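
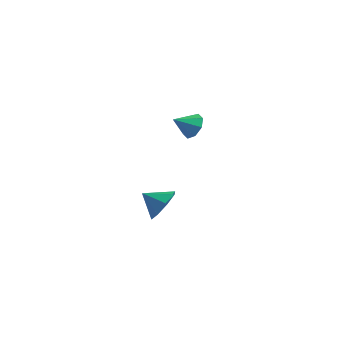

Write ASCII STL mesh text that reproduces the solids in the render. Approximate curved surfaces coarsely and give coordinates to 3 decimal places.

solid 
facet normal 0.461 0.700 -0.545
outer loop
vertex 0.174 -2.672 2.604
vertex -0.374 -2.126 2.842
vertex 0.342 -2.379 3.123
endloop
endfacet
facet normal 0.485 -0.819 0.306
outer loop
vertex 0.174 -2.672 2.604
vertex 0.342 -2.379 3.123
vertex -0.946 -2.994 3.518
endloop
endfacet
facet normal 0.461 0.700 -0.545
outer loop
vertex 0.342 -2.379 3.123
vertex -0.374 -2.126 2.842
vertex 0.091 -1.937 3.478
endloop
endfacet
facet normal 0.438 -0.399 0.806
outer loop
vertex 0.342 -2.379 3.123
vertex 0.091 -1.937 3.478
vertex -0.946 -2.994 3.518
endloop
endfacet
facet normal 0.461 0.700 -0.545
outer loop
vertex 0.091 -1.937 3.478
vertex -0.374 -2.126 2.842
vertex -0.433 -1.606 3.46
endloop
endfacet
facet normal -0.006 0.044 0.999
outer loop
vertex 0.091 -1.937 3.478
vertex -0.433 -1.606 3.46
vertex -0.946 -2.994 3.518
endloop
endfacet
facet normal 0.461 0.700 -0.545
outer loop
vertex -0.433 -1.606 3.46
vertex -0.374 -2.126 2.842
vertex -0.922 -1.579 3.081
endloop
endfacet
facet normal -0.585 0.248 0.772
outer loop
vertex -0.433 -1.606 3.46
vertex -0.922 -1.579 3.081
vertex -0.946 -2.994 3.518
endloop
endfacet
facet normal 0.461 0.700 -0.545
outer loop
vertex -0.922 -1.579 3.081
vertex -0.374 -2.126 2.842
vertex -1.09 -1.873 2.561
endloop
endfacet
facet normal -0.962 0.096 0.257
outer loop
vertex -0.922 -1.579 3.081
vertex -1.09 -1.873 2.561
vertex -0.946 -2.994 3.518
endloop
endfacet
facet normal 0.461 0.701 -0.544
outer loop
vertex -1.09 -1.873 2.561
vertex -0.374 -2.126 2.842
vertex -0.839 -2.314 2.206
endloop
endfacet
facet normal -0.914 -0.325 -0.243
outer loop
vertex -1.09 -1.873 2.561
vertex -0.839 -2.314 2.206
vertex -0.946 -2.994 3.518
endloop
endfacet
facet normal 0.462 0.700 -0.545
outer loop
vertex -0.839 -2.314 2.206
vertex -0.374 -2.126 2.842
vertex -0.315 -2.646 2.224
endloop
endfacet
facet normal -0.471 -0.767 -0.436
outer loop
vertex -0.839 -2.314 2.206
vertex -0.315 -2.646 2.224
vertex -0.946 -2.994 3.518
endloop
endfacet
facet normal 0.461 0.700 -0.545
outer loop
vertex -0.315 -2.646 2.224
vertex -0.374 -2.126 2.842
vertex 0.174 -2.672 2.604
endloop
endfacet
facet normal 0.110 -0.972 -0.208
outer loop
vertex -0.315 -2.646 2.224
vertex 0.174 -2.672 2.604
vertex -0.946 -2.994 3.518
endloop
endfacet
facet normal 0.780 0.314 -0.541
outer loop
vertex -1.852 -2.285 -3.351
vertex -2.527 -1.73 -4.002
vertex -1.982 -1.504 -3.086
endloop
endfacet
facet normal 0.015 -0.319 0.948
outer loop
vertex -1.852 -2.285 -3.351
vertex -1.982 -1.504 -3.086
vertex -3.573 -2.15 -3.278
endloop
endfacet
facet normal 0.780 0.314 -0.541
outer loop
vertex -1.982 -1.504 -3.086
vertex -2.527 -1.73 -4.002
vertex -2.432 -0.856 -3.358
endloop
endfacet
facet normal -0.215 0.248 0.945
outer loop
vertex -1.982 -1.504 -3.086
vertex -2.432 -0.856 -3.358
vertex -3.573 -2.15 -3.278
endloop
endfacet
facet normal 0.780 0.314 -0.541
outer loop
vertex -2.432 -0.856 -3.358
vertex -2.527 -1.73 -4.002
vertex -2.937 -0.72 -4.007
endloop
endfacet
facet normal -0.593 0.559 0.579
outer loop
vertex -2.432 -0.856 -3.358
vertex -2.937 -0.72 -4.007
vertex -3.573 -2.15 -3.278
endloop
endfacet
facet normal 0.780 0.314 -0.541
outer loop
vertex -2.937 -0.72 -4.007
vertex -2.527 -1.73 -4.002
vertex -3.202 -1.175 -4.654
endloop
endfacet
facet normal -0.899 0.433 0.064
outer loop
vertex -2.937 -0.72 -4.007
vertex -3.202 -1.175 -4.654
vertex -3.573 -2.15 -3.278
endloop
endfacet
facet normal 0.780 0.314 -0.541
outer loop
vertex -3.202 -1.175 -4.654
vertex -2.527 -1.73 -4.002
vertex -3.072 -1.955 -4.919
endloop
endfacet
facet normal -0.953 -0.058 -0.298
outer loop
vertex -3.202 -1.175 -4.654
vertex -3.072 -1.955 -4.919
vertex -3.573 -2.15 -3.278
endloop
endfacet
facet normal 0.780 0.314 -0.541
outer loop
vertex -3.072 -1.955 -4.919
vertex -2.527 -1.73 -4.002
vertex -2.623 -2.603 -4.647
endloop
endfacet
facet normal -0.723 -0.625 -0.295
outer loop
vertex -3.072 -1.955 -4.919
vertex -2.623 -2.603 -4.647
vertex -3.573 -2.15 -3.278
endloop
endfacet
facet normal 0.780 0.314 -0.541
outer loop
vertex -2.623 -2.603 -4.647
vertex -2.527 -1.73 -4.002
vertex -2.117 -2.74 -3.997
endloop
endfacet
facet normal -0.344 -0.936 0.071
outer loop
vertex -2.623 -2.603 -4.647
vertex -2.117 -2.74 -3.997
vertex -3.573 -2.15 -3.278
endloop
endfacet
facet normal 0.780 0.314 -0.541
outer loop
vertex -2.117 -2.74 -3.997
vertex -2.527 -1.73 -4.002
vertex -1.852 -2.285 -3.351
endloop
endfacet
facet normal -0.039 -0.809 0.586
outer loop
vertex -2.117 -2.74 -3.997
vertex -1.852 -2.285 -3.351
vertex -3.573 -2.15 -3.278
endloop
endfacet

endsolid


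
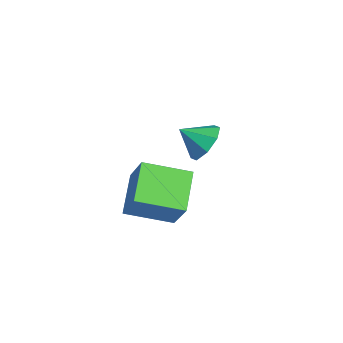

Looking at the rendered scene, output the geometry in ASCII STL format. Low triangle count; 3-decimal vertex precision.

solid 
facet normal -0.531 -0.070 -0.845
outer loop
vertex 0.365 -1.616 -0.895
vertex 1.058 0.319 -1.492
vertex 1.9 -2.442 -1.791
endloop
endfacet
facet normal -0.324 -0.904 0.278
outer loop
vertex 2.982 -2.299 -0.068
vertex 0.365 -1.616 -0.895
vertex 1.9 -2.442 -1.791
endloop
endfacet
facet normal -0.531 -0.070 -0.844
outer loop
vertex 1.9 -2.442 -1.791
vertex 1.058 0.319 -1.492
vertex 2.593 -0.508 -2.388
endloop
endfacet
facet normal 0.783 -0.422 -0.457
outer loop
vertex 2.593 -0.508 -2.388
vertex 2.982 -2.299 -0.068
vertex 1.9 -2.442 -1.791
endloop
endfacet
facet normal -0.783 0.422 0.457
outer loop
vertex 0.365 -1.616 -0.895
vertex 2.14 0.462 0.231
vertex 1.058 0.319 -1.492
endloop
endfacet
facet normal -0.324 -0.904 0.279
outer loop
vertex 1.447 -1.472 0.828
vertex 0.365 -1.616 -0.895
vertex 2.982 -2.299 -0.068
endloop
endfacet
facet normal -0.783 0.422 0.457
outer loop
vertex 1.447 -1.472 0.828
vertex 2.14 0.462 0.231
vertex 0.365 -1.616 -0.895
endloop
endfacet
facet normal 0.324 0.904 -0.279
outer loop
vertex 1.058 0.319 -1.492
vertex 2.14 0.462 0.231
vertex 2.593 -0.508 -2.388
endloop
endfacet
facet normal 0.783 -0.421 -0.457
outer loop
vertex 3.675 -0.364 -0.665
vertex 2.982 -2.299 -0.068
vertex 2.593 -0.508 -2.388
endloop
endfacet
facet normal 0.324 0.904 -0.279
outer loop
vertex 2.593 -0.508 -2.388
vertex 2.14 0.462 0.231
vertex 3.675 -0.364 -0.665
endloop
endfacet
facet normal 0.531 0.070 0.845
outer loop
vertex 3.675 -0.364 -0.665
vertex 1.447 -1.472 0.828
vertex 2.982 -2.299 -0.068
endloop
endfacet
facet normal 0.531 0.070 0.845
outer loop
vertex 2.14 0.462 0.231
vertex 1.447 -1.472 0.828
vertex 3.675 -0.364 -0.665
endloop
endfacet
facet normal 0.346 0.736 -0.582
outer loop
vertex -1.523 2.833 -1.328
vertex -2.201 2.548 -2.092
vertex -2.236 3.215 -1.269
endloop
endfacet
facet normal 0.067 -0.029 0.997
outer loop
vertex -1.523 2.833 -1.328
vertex -2.236 3.215 -1.269
vertex -2.679 1.532 -1.288
endloop
endfacet
facet normal 0.347 0.736 -0.582
outer loop
vertex -2.236 3.215 -1.269
vertex -2.201 2.548 -2.092
vertex -2.928 3.207 -1.692
endloop
endfacet
facet normal -0.518 0.127 0.846
outer loop
vertex -2.236 3.215 -1.269
vertex -2.928 3.207 -1.692
vertex -2.679 1.532 -1.288
endloop
endfacet
facet normal 0.346 0.735 -0.583
outer loop
vertex -2.928 3.207 -1.692
vertex -2.201 2.548 -2.092
vertex -3.195 2.812 -2.349
endloop
endfacet
facet normal -0.917 -0.041 0.397
outer loop
vertex -2.928 3.207 -1.692
vertex -3.195 2.812 -2.349
vertex -2.679 1.532 -1.288
endloop
endfacet
facet normal 0.346 0.735 -0.583
outer loop
vertex -3.195 2.812 -2.349
vertex -2.201 2.548 -2.092
vertex -2.879 2.262 -2.855
endloop
endfacet
facet normal -0.897 -0.434 -0.088
outer loop
vertex -3.195 2.812 -2.349
vertex -2.879 2.262 -2.855
vertex -2.679 1.532 -1.288
endloop
endfacet
facet normal 0.346 0.735 -0.583
outer loop
vertex -2.879 2.262 -2.855
vertex -2.201 2.548 -2.092
vertex -2.166 1.88 -2.914
endloop
endfacet
facet normal -0.468 -0.823 -0.324
outer loop
vertex -2.879 2.262 -2.855
vertex -2.166 1.88 -2.914
vertex -2.679 1.532 -1.288
endloop
endfacet
facet normal 0.347 0.735 -0.583
outer loop
vertex -2.166 1.88 -2.914
vertex -2.201 2.548 -2.092
vertex -1.474 1.888 -2.492
endloop
endfacet
facet normal 0.117 -0.978 -0.173
outer loop
vertex -2.166 1.88 -2.914
vertex -1.474 1.888 -2.492
vertex -2.679 1.532 -1.288
endloop
endfacet
facet normal 0.347 0.735 -0.583
outer loop
vertex -1.474 1.888 -2.492
vertex -2.201 2.548 -2.092
vertex -1.207 2.283 -1.835
endloop
endfacet
facet normal 0.516 -0.810 0.277
outer loop
vertex -1.474 1.888 -2.492
vertex -1.207 2.283 -1.835
vertex -2.679 1.532 -1.288
endloop
endfacet
facet normal 0.347 0.736 -0.582
outer loop
vertex -1.207 2.283 -1.835
vertex -2.201 2.548 -2.092
vertex -1.523 2.833 -1.328
endloop
endfacet
facet normal 0.496 -0.417 0.762
outer loop
vertex -1.207 2.283 -1.835
vertex -1.523 2.833 -1.328
vertex -2.679 1.532 -1.288
endloop
endfacet

endsolid


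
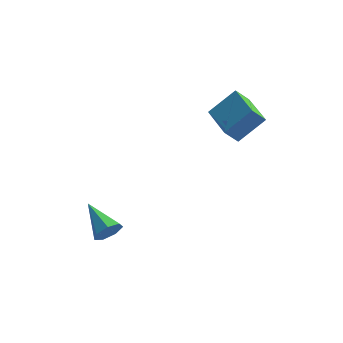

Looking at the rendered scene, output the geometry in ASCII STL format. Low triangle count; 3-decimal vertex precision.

solid 
facet normal -0.571 -0.512 -0.641
outer loop
vertex 3.824 2.447 0.424
vertex 2.572 3.915 0.366
vertex 4.337 2.854 -0.358
endloop
endfacet
facet normal 0.649 -0.760 0.030
outer loop
vertex 5.308 3.725 0.734
vertex 3.824 2.447 0.424
vertex 4.337 2.854 -0.358
endloop
endfacet
facet normal -0.571 -0.511 -0.642
outer loop
vertex 4.337 2.854 -0.358
vertex 2.572 3.915 0.366
vertex 3.086 4.322 -0.415
endloop
endfacet
facet normal 0.503 0.399 -0.766
outer loop
vertex 3.086 4.322 -0.415
vertex 5.308 3.725 0.734
vertex 4.337 2.854 -0.358
endloop
endfacet
facet normal -0.504 -0.399 0.766
outer loop
vertex 3.824 2.447 0.424
vertex 3.543 4.786 1.458
vertex 2.572 3.915 0.366
endloop
endfacet
facet normal 0.649 -0.761 0.031
outer loop
vertex 4.794 3.318 1.515
vertex 3.824 2.447 0.424
vertex 5.308 3.725 0.734
endloop
endfacet
facet normal -0.503 -0.399 0.766
outer loop
vertex 4.794 3.318 1.515
vertex 3.543 4.786 1.458
vertex 3.824 2.447 0.424
endloop
endfacet
facet normal -0.648 0.761 -0.030
outer loop
vertex 2.572 3.915 0.366
vertex 3.543 4.786 1.458
vertex 3.086 4.322 -0.415
endloop
endfacet
facet normal 0.503 0.399 -0.766
outer loop
vertex 4.056 5.193 0.676
vertex 5.308 3.725 0.734
vertex 3.086 4.322 -0.415
endloop
endfacet
facet normal -0.649 0.760 -0.030
outer loop
vertex 3.086 4.322 -0.415
vertex 3.543 4.786 1.458
vertex 4.056 5.193 0.676
endloop
endfacet
facet normal 0.570 0.512 0.642
outer loop
vertex 4.056 5.193 0.676
vertex 4.794 3.318 1.515
vertex 5.308 3.725 0.734
endloop
endfacet
facet normal 0.571 0.512 0.641
outer loop
vertex 3.543 4.786 1.458
vertex 4.794 3.318 1.515
vertex 4.056 5.193 0.676
endloop
endfacet
facet normal 0.743 -0.557 -0.371
outer loop
vertex 0.365 -1.362 -3.789
vertex -0.069 -1.578 -4.335
vertex 0.377 -1.0 -4.309
endloop
endfacet
facet normal 0.383 0.754 0.534
outer loop
vertex 0.365 -1.362 -3.789
vertex 0.377 -1.0 -4.309
vertex -1.451 -0.542 -3.645
endloop
endfacet
facet normal 0.743 -0.557 -0.371
outer loop
vertex 0.377 -1.0 -4.309
vertex -0.069 -1.578 -4.335
vertex 0.053 -1.073 -4.848
endloop
endfacet
facet normal 0.159 0.961 -0.226
outer loop
vertex 0.377 -1.0 -4.309
vertex 0.053 -1.073 -4.848
vertex -1.451 -0.542 -3.645
endloop
endfacet
facet normal 0.743 -0.557 -0.371
outer loop
vertex 0.053 -1.073 -4.848
vertex -0.069 -1.578 -4.335
vertex -0.363 -1.526 -5.001
endloop
endfacet
facet normal -0.371 0.584 -0.722
outer loop
vertex 0.053 -1.073 -4.848
vertex -0.363 -1.526 -5.001
vertex -1.451 -0.542 -3.645
endloop
endfacet
facet normal 0.743 -0.557 -0.372
outer loop
vertex -0.363 -1.526 -5.001
vertex -0.069 -1.578 -4.335
vertex -0.557 -2.018 -4.652
endloop
endfacet
facet normal -0.809 -0.093 -0.581
outer loop
vertex -0.363 -1.526 -5.001
vertex -0.557 -2.018 -4.652
vertex -1.451 -0.542 -3.645
endloop
endfacet
facet normal 0.743 -0.557 -0.371
outer loop
vertex -0.557 -2.018 -4.652
vertex -0.069 -1.578 -4.335
vertex -0.384 -2.178 -4.065
endloop
endfacet
facet normal -0.823 -0.560 0.090
outer loop
vertex -0.557 -2.018 -4.652
vertex -0.384 -2.178 -4.065
vertex -1.451 -0.542 -3.645
endloop
endfacet
facet normal 0.743 -0.557 -0.371
outer loop
vertex -0.384 -2.178 -4.065
vertex -0.069 -1.578 -4.335
vertex 0.026 -1.887 -3.68
endloop
endfacet
facet normal -0.406 -0.467 0.786
outer loop
vertex -0.384 -2.178 -4.065
vertex 0.026 -1.887 -3.68
vertex -1.451 -0.542 -3.645
endloop
endfacet
facet normal 0.743 -0.557 -0.371
outer loop
vertex 0.026 -1.887 -3.68
vertex -0.069 -1.578 -4.335
vertex 0.365 -1.362 -3.789
endloop
endfacet
facet normal 0.132 0.119 0.984
outer loop
vertex 0.026 -1.887 -3.68
vertex 0.365 -1.362 -3.789
vertex -1.451 -0.542 -3.645
endloop
endfacet

endsolid


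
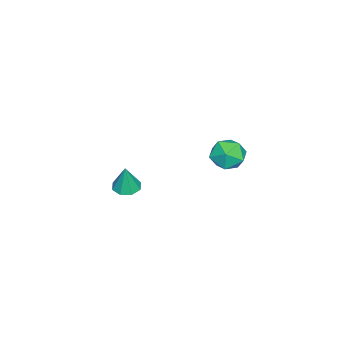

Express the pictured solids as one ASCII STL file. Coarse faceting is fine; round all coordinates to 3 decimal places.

solid 
facet normal -0.183 -0.038 -0.982
outer loop
vertex -1.159 -3.802 -5.041
vertex -2.043 -3.755 -4.878
vertex -1.39 -3.153 -5.023
endloop
endfacet
facet normal 0.920 0.321 0.226
outer loop
vertex -1.159 -3.802 -5.041
vertex -1.39 -3.153 -5.023
vertex -1.697 -3.685 -3.022
endloop
endfacet
facet normal -0.183 -0.038 -0.982
outer loop
vertex -1.39 -3.153 -5.023
vertex -2.043 -3.755 -4.878
vertex -2.003 -2.857 -4.92
endloop
endfacet
facet normal 0.455 0.841 0.293
outer loop
vertex -1.39 -3.153 -5.023
vertex -2.003 -2.857 -4.92
vertex -1.697 -3.685 -3.022
endloop
endfacet
facet normal -0.182 -0.038 -0.983
outer loop
vertex -2.003 -2.857 -4.92
vertex -2.043 -3.755 -4.878
vertex -2.64 -3.087 -4.793
endloop
endfacet
facet normal -0.233 0.877 0.420
outer loop
vertex -2.003 -2.857 -4.92
vertex -2.64 -3.087 -4.793
vertex -1.697 -3.685 -3.022
endloop
endfacet
facet normal -0.183 -0.039 -0.982
outer loop
vertex -2.64 -3.087 -4.793
vertex -2.043 -3.755 -4.878
vertex -2.927 -3.708 -4.715
endloop
endfacet
facet normal -0.741 0.409 0.533
outer loop
vertex -2.64 -3.087 -4.793
vertex -2.927 -3.708 -4.715
vertex -1.697 -3.685 -3.022
endloop
endfacet
facet normal -0.183 -0.036 -0.982
outer loop
vertex -2.927 -3.708 -4.715
vertex -2.043 -3.755 -4.878
vertex -2.696 -4.357 -4.734
endloop
endfacet
facet normal -0.772 -0.291 0.565
outer loop
vertex -2.927 -3.708 -4.715
vertex -2.696 -4.357 -4.734
vertex -1.697 -3.685 -3.022
endloop
endfacet
facet normal -0.183 -0.037 -0.982
outer loop
vertex -2.696 -4.357 -4.734
vertex -2.043 -3.755 -4.878
vertex -2.083 -4.653 -4.837
endloop
endfacet
facet normal -0.308 -0.811 0.498
outer loop
vertex -2.696 -4.357 -4.734
vertex -2.083 -4.653 -4.837
vertex -1.697 -3.685 -3.022
endloop
endfacet
facet normal -0.183 -0.037 -0.982
outer loop
vertex -2.083 -4.653 -4.837
vertex -2.043 -3.755 -4.878
vertex -1.446 -4.424 -4.964
endloop
endfacet
facet normal 0.379 -0.848 0.372
outer loop
vertex -2.083 -4.653 -4.837
vertex -1.446 -4.424 -4.964
vertex -1.697 -3.685 -3.022
endloop
endfacet
facet normal -0.183 -0.037 -0.982
outer loop
vertex -1.446 -4.424 -4.964
vertex -2.043 -3.755 -4.878
vertex -1.159 -3.802 -5.041
endloop
endfacet
facet normal 0.889 -0.378 0.259
outer loop
vertex -1.446 -4.424 -4.964
vertex -1.159 -3.802 -5.041
vertex -1.697 -3.685 -3.022
endloop
endfacet
facet normal -0.207 0.920 0.334
outer loop
vertex 0.897 4.623 2.376
vertex 1.467 4.391 3.368
vertex 2.039 4.849 2.46
endloop
endfacet
facet normal -0.153 0.913 -0.377
outer loop
vertex 0.897 4.623 2.376
vertex 2.039 4.849 2.46
vertex 1.609 4.374 1.485
endloop
endfacet
facet normal -0.632 0.450 -0.631
outer loop
vertex 0.897 4.623 2.376
vertex 1.609 4.374 1.485
vertex 0.77 3.622 1.79
endloop
endfacet
facet normal -0.983 0.169 -0.076
outer loop
vertex 0.897 4.623 2.376
vertex 0.77 3.622 1.79
vertex 0.682 3.632 2.954
endloop
endfacet
facet normal -0.719 0.460 0.521
outer loop
vertex 0.897 4.623 2.376
vertex 0.682 3.632 2.954
vertex 1.467 4.391 3.368
endloop
endfacet
facet normal 0.497 0.674 -0.547
outer loop
vertex 1.609 4.374 1.485
vertex 2.039 4.849 2.46
vertex 2.618 3.988 1.926
endloop
endfacet
facet normal 0.411 0.684 0.603
outer loop
vertex 2.039 4.849 2.46
vertex 1.467 4.391 3.368
vertex 2.53 3.998 3.09
endloop
endfacet
facet normal -0.419 -0.061 0.906
outer loop
vertex 1.467 4.391 3.368
vertex 0.682 3.632 2.954
vertex 1.691 3.246 3.395
endloop
endfacet
facet normal -0.845 -0.531 -0.059
outer loop
vertex 0.682 3.632 2.954
vertex 0.77 3.622 1.79
vertex 1.261 2.771 2.42
endloop
endfacet
facet normal -0.279 -0.077 -0.957
outer loop
vertex 0.77 3.622 1.79
vertex 1.609 4.374 1.485
vertex 1.833 3.229 1.512
endloop
endfacet
facet normal 0.983 -0.169 0.076
outer loop
vertex 2.403 2.997 2.504
vertex 2.618 3.988 1.926
vertex 2.53 3.998 3.09
endloop
endfacet
facet normal 0.632 -0.450 0.631
outer loop
vertex 2.403 2.997 2.504
vertex 2.53 3.998 3.09
vertex 1.691 3.246 3.395
endloop
endfacet
facet normal 0.153 -0.913 0.377
outer loop
vertex 2.403 2.997 2.504
vertex 1.691 3.246 3.395
vertex 1.261 2.771 2.42
endloop
endfacet
facet normal 0.207 -0.920 -0.334
outer loop
vertex 2.403 2.997 2.504
vertex 1.261 2.771 2.42
vertex 1.833 3.229 1.512
endloop
endfacet
facet normal 0.719 -0.460 -0.521
outer loop
vertex 2.403 2.997 2.504
vertex 1.833 3.229 1.512
vertex 2.618 3.988 1.926
endloop
endfacet
facet normal 0.845 0.531 0.059
outer loop
vertex 2.53 3.998 3.09
vertex 2.618 3.988 1.926
vertex 2.039 4.849 2.46
endloop
endfacet
facet normal 0.279 0.077 0.957
outer loop
vertex 1.691 3.246 3.395
vertex 2.53 3.998 3.09
vertex 1.467 4.391 3.368
endloop
endfacet
facet normal -0.497 -0.674 0.547
outer loop
vertex 1.261 2.771 2.42
vertex 1.691 3.246 3.395
vertex 0.682 3.632 2.954
endloop
endfacet
facet normal -0.411 -0.684 -0.603
outer loop
vertex 1.833 3.229 1.512
vertex 1.261 2.771 2.42
vertex 0.77 3.622 1.79
endloop
endfacet
facet normal 0.419 0.061 -0.906
outer loop
vertex 2.618 3.988 1.926
vertex 1.833 3.229 1.512
vertex 1.609 4.374 1.485
endloop
endfacet

endsolid


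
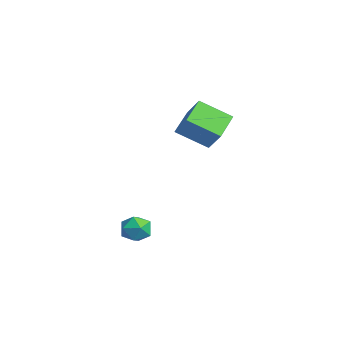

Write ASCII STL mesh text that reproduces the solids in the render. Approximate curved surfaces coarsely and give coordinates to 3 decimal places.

solid 
facet normal -0.221 0.428 0.876
outer loop
vertex 3.149 -2.996 0.041
vertex 2.47 -3.28 0.009
vertex 3.013 -3.659 0.331
endloop
endfacet
facet normal 0.473 0.270 0.839
outer loop
vertex 3.149 -2.996 0.041
vertex 3.013 -3.659 0.331
vertex 3.63 -3.545 -0.054
endloop
endfacet
facet normal 0.747 0.607 0.271
outer loop
vertex 3.149 -2.996 0.041
vertex 3.63 -3.545 -0.054
vertex 3.468 -3.096 -0.614
endloop
endfacet
facet normal 0.221 0.974 -0.041
outer loop
vertex 3.149 -2.996 0.041
vertex 3.468 -3.096 -0.614
vertex 2.751 -2.932 -0.575
endloop
endfacet
facet normal -0.377 0.864 0.333
outer loop
vertex 3.149 -2.996 0.041
vertex 2.751 -2.932 -0.575
vertex 2.47 -3.28 0.009
endloop
endfacet
facet normal 0.533 -0.432 0.727
outer loop
vertex 3.63 -3.545 -0.054
vertex 3.013 -3.659 0.331
vertex 3.249 -4.168 -0.145
endloop
endfacet
facet normal -0.590 -0.176 0.788
outer loop
vertex 3.013 -3.659 0.331
vertex 2.47 -3.28 0.009
vertex 2.532 -4.004 -0.106
endloop
endfacet
facet normal -0.844 0.529 -0.091
outer loop
vertex 2.47 -3.28 0.009
vertex 2.751 -2.932 -0.575
vertex 2.37 -3.555 -0.666
endloop
endfacet
facet normal 0.124 0.708 -0.695
outer loop
vertex 2.751 -2.932 -0.575
vertex 3.468 -3.096 -0.614
vertex 2.987 -3.441 -1.051
endloop
endfacet
facet normal 0.975 0.114 -0.191
outer loop
vertex 3.468 -3.096 -0.614
vertex 3.63 -3.545 -0.054
vertex 3.53 -3.82 -0.729
endloop
endfacet
facet normal -0.221 -0.974 0.041
outer loop
vertex 2.851 -4.104 -0.761
vertex 3.249 -4.168 -0.145
vertex 2.532 -4.004 -0.106
endloop
endfacet
facet normal -0.747 -0.607 -0.271
outer loop
vertex 2.851 -4.104 -0.761
vertex 2.532 -4.004 -0.106
vertex 2.37 -3.555 -0.666
endloop
endfacet
facet normal -0.473 -0.270 -0.839
outer loop
vertex 2.851 -4.104 -0.761
vertex 2.37 -3.555 -0.666
vertex 2.987 -3.441 -1.051
endloop
endfacet
facet normal 0.221 -0.428 -0.876
outer loop
vertex 2.851 -4.104 -0.761
vertex 2.987 -3.441 -1.051
vertex 3.53 -3.82 -0.729
endloop
endfacet
facet normal 0.377 -0.864 -0.333
outer loop
vertex 2.851 -4.104 -0.761
vertex 3.53 -3.82 -0.729
vertex 3.249 -4.168 -0.145
endloop
endfacet
facet normal -0.124 -0.708 0.695
outer loop
vertex 2.532 -4.004 -0.106
vertex 3.249 -4.168 -0.145
vertex 3.013 -3.659 0.331
endloop
endfacet
facet normal -0.975 -0.114 0.191
outer loop
vertex 2.37 -3.555 -0.666
vertex 2.532 -4.004 -0.106
vertex 2.47 -3.28 0.009
endloop
endfacet
facet normal -0.533 0.432 -0.727
outer loop
vertex 2.987 -3.441 -1.051
vertex 2.37 -3.555 -0.666
vertex 2.751 -2.932 -0.575
endloop
endfacet
facet normal 0.590 0.176 -0.788
outer loop
vertex 3.53 -3.82 -0.729
vertex 2.987 -3.441 -1.051
vertex 3.468 -3.096 -0.614
endloop
endfacet
facet normal 0.844 -0.529 0.091
outer loop
vertex 3.249 -4.168 -0.145
vertex 3.53 -3.82 -0.729
vertex 3.63 -3.545 -0.054
endloop
endfacet
facet normal -0.666 0.596 0.448
outer loop
vertex -3.312 0.688 3.363
vertex -2.452 0.928 4.321
vertex -2.707 2.024 2.485
endloop
endfacet
facet normal -0.657 -0.183 -0.732
outer loop
vertex -1.688 1.112 1.799
vertex -3.312 0.688 3.363
vertex -2.707 2.024 2.485
endloop
endfacet
facet normal -0.666 0.596 0.448
outer loop
vertex -2.707 2.024 2.485
vertex -2.452 0.928 4.321
vertex -1.847 2.264 3.443
endloop
endfacet
facet normal 0.354 0.782 -0.514
outer loop
vertex -1.847 2.264 3.443
vertex -1.688 1.112 1.799
vertex -2.707 2.024 2.485
endloop
endfacet
facet normal -0.354 -0.782 0.514
outer loop
vertex -3.312 0.688 3.363
vertex -1.433 0.016 3.635
vertex -2.452 0.928 4.321
endloop
endfacet
facet normal -0.657 -0.183 -0.732
outer loop
vertex -2.293 -0.224 2.677
vertex -3.312 0.688 3.363
vertex -1.688 1.112 1.799
endloop
endfacet
facet normal -0.354 -0.782 0.514
outer loop
vertex -2.293 -0.224 2.677
vertex -1.433 0.016 3.635
vertex -3.312 0.688 3.363
endloop
endfacet
facet normal 0.657 0.183 0.732
outer loop
vertex -2.452 0.928 4.321
vertex -1.433 0.016 3.635
vertex -1.847 2.264 3.443
endloop
endfacet
facet normal 0.354 0.782 -0.514
outer loop
vertex -0.828 1.352 2.757
vertex -1.688 1.112 1.799
vertex -1.847 2.264 3.443
endloop
endfacet
facet normal 0.657 0.183 0.732
outer loop
vertex -1.847 2.264 3.443
vertex -1.433 0.016 3.635
vertex -0.828 1.352 2.757
endloop
endfacet
facet normal 0.666 -0.596 -0.448
outer loop
vertex -0.828 1.352 2.757
vertex -2.293 -0.224 2.677
vertex -1.688 1.112 1.799
endloop
endfacet
facet normal 0.666 -0.596 -0.448
outer loop
vertex -1.433 0.016 3.635
vertex -2.293 -0.224 2.677
vertex -0.828 1.352 2.757
endloop
endfacet

endsolid


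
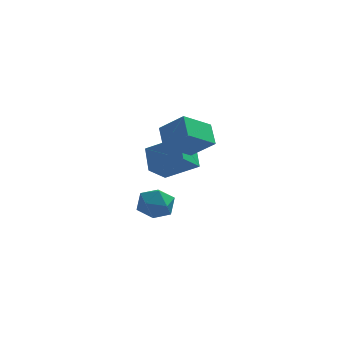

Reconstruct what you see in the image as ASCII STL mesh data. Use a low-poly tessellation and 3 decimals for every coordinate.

solid 
facet normal -0.618 -0.596 0.512
outer loop
vertex -1.337 -0.294 3.68
vertex -1.69 0.794 4.521
vertex -2.606 0.113 2.623
endloop
endfacet
facet normal 0.248 -0.766 -0.593
outer loop
vertex -1.37 1.306 1.599
vertex -1.337 -0.294 3.68
vertex -2.606 0.113 2.623
endloop
endfacet
facet normal -0.618 -0.596 0.512
outer loop
vertex -2.606 0.113 2.623
vertex -1.69 0.794 4.521
vertex -2.958 1.201 3.465
endloop
endfacet
facet normal -0.746 0.240 -0.621
outer loop
vertex -2.958 1.201 3.465
vertex -1.37 1.306 1.599
vertex -2.606 0.113 2.623
endloop
endfacet
facet normal 0.746 -0.239 0.622
outer loop
vertex -1.337 -0.294 3.68
vertex -0.454 1.987 3.497
vertex -1.69 0.794 4.521
endloop
endfacet
facet normal 0.248 -0.766 -0.593
outer loop
vertex -0.102 0.899 2.655
vertex -1.337 -0.294 3.68
vertex -1.37 1.306 1.599
endloop
endfacet
facet normal 0.746 -0.239 0.621
outer loop
vertex -0.102 0.899 2.655
vertex -0.454 1.987 3.497
vertex -1.337 -0.294 3.68
endloop
endfacet
facet normal -0.248 0.766 0.593
outer loop
vertex -1.69 0.794 4.521
vertex -0.454 1.987 3.497
vertex -2.958 1.201 3.465
endloop
endfacet
facet normal -0.746 0.238 -0.622
outer loop
vertex -1.723 2.394 2.44
vertex -1.37 1.306 1.599
vertex -2.958 1.201 3.465
endloop
endfacet
facet normal -0.248 0.766 0.593
outer loop
vertex -2.958 1.201 3.465
vertex -0.454 1.987 3.497
vertex -1.723 2.394 2.44
endloop
endfacet
facet normal 0.618 0.596 -0.512
outer loop
vertex -1.723 2.394 2.44
vertex -0.102 0.899 2.655
vertex -1.37 1.306 1.599
endloop
endfacet
facet normal 0.618 0.596 -0.512
outer loop
vertex -0.454 1.987 3.497
vertex -0.102 0.899 2.655
vertex -1.723 2.394 2.44
endloop
endfacet
facet normal -0.481 -0.626 0.614
outer loop
vertex -2.233 3.664 1.809
vertex -4.061 4.015 0.733
vertex -1.886 2.421 0.814
endloop
endfacet
facet normal 0.850 -0.163 0.500
outer loop
vertex -1.159 3.365 -0.113
vertex -2.233 3.664 1.809
vertex -1.886 2.421 0.814
endloop
endfacet
facet normal -0.481 -0.625 0.614
outer loop
vertex -1.886 2.421 0.814
vertex -4.061 4.015 0.733
vertex -3.714 2.771 -0.262
endloop
endfacet
facet normal 0.213 -0.763 -0.610
outer loop
vertex -3.714 2.771 -0.262
vertex -1.159 3.365 -0.113
vertex -1.886 2.421 0.814
endloop
endfacet
facet normal -0.213 0.763 0.610
outer loop
vertex -2.233 3.664 1.809
vertex -3.334 4.959 -0.194
vertex -4.061 4.015 0.733
endloop
endfacet
facet normal 0.850 -0.163 0.500
outer loop
vertex -1.506 4.609 0.882
vertex -2.233 3.664 1.809
vertex -1.159 3.365 -0.113
endloop
endfacet
facet normal -0.213 0.763 0.610
outer loop
vertex -1.506 4.609 0.882
vertex -3.334 4.959 -0.194
vertex -2.233 3.664 1.809
endloop
endfacet
facet normal -0.850 0.163 -0.501
outer loop
vertex -4.061 4.015 0.733
vertex -3.334 4.959 -0.194
vertex -3.714 2.771 -0.262
endloop
endfacet
facet normal 0.213 -0.763 -0.611
outer loop
vertex -2.987 3.716 -1.189
vertex -1.159 3.365 -0.113
vertex -3.714 2.771 -0.262
endloop
endfacet
facet normal -0.850 0.163 -0.500
outer loop
vertex -3.714 2.771 -0.262
vertex -3.334 4.959 -0.194
vertex -2.987 3.716 -1.189
endloop
endfacet
facet normal 0.482 0.625 -0.614
outer loop
vertex -2.987 3.716 -1.189
vertex -1.506 4.609 0.882
vertex -1.159 3.365 -0.113
endloop
endfacet
facet normal 0.481 0.626 -0.614
outer loop
vertex -3.334 4.959 -0.194
vertex -1.506 4.609 0.882
vertex -2.987 3.716 -1.189
endloop
endfacet
facet normal -0.393 -0.371 0.841
outer loop
vertex -4.25 3.486 -2.286
vertex -3.832 2.483 -2.533
vertex -3.231 3.205 -1.934
endloop
endfacet
facet normal -0.230 0.319 0.919
outer loop
vertex -4.25 3.486 -2.286
vertex -3.231 3.205 -1.934
vertex -3.419 4.227 -2.336
endloop
endfacet
facet normal -0.588 0.688 0.425
outer loop
vertex -4.25 3.486 -2.286
vertex -3.419 4.227 -2.336
vertex -4.137 4.137 -3.184
endloop
endfacet
facet normal -0.973 0.226 0.041
outer loop
vertex -4.25 3.486 -2.286
vertex -4.137 4.137 -3.184
vertex -4.392 3.059 -3.306
endloop
endfacet
facet normal -0.853 -0.429 0.298
outer loop
vertex -4.25 3.486 -2.286
vertex -4.392 3.059 -3.306
vertex -3.832 2.483 -2.533
endloop
endfacet
facet normal 0.468 0.397 0.789
outer loop
vertex -3.419 4.227 -2.336
vertex -3.231 3.205 -1.934
vertex -2.488 3.681 -2.614
endloop
endfacet
facet normal 0.203 -0.720 0.664
outer loop
vertex -3.231 3.205 -1.934
vertex -3.832 2.483 -2.533
vertex -2.743 2.603 -2.736
endloop
endfacet
facet normal -0.541 -0.813 -0.214
outer loop
vertex -3.832 2.483 -2.533
vertex -4.392 3.059 -3.306
vertex -3.461 2.513 -3.584
endloop
endfacet
facet normal -0.735 0.245 -0.632
outer loop
vertex -4.392 3.059 -3.306
vertex -4.137 4.137 -3.184
vertex -3.649 3.535 -3.986
endloop
endfacet
facet normal -0.112 0.994 -0.011
outer loop
vertex -4.137 4.137 -3.184
vertex -3.419 4.227 -2.336
vertex -3.048 4.257 -3.387
endloop
endfacet
facet normal 0.973 -0.226 -0.041
outer loop
vertex -2.63 3.254 -3.634
vertex -2.488 3.681 -2.614
vertex -2.743 2.603 -2.736
endloop
endfacet
facet normal 0.588 -0.688 -0.425
outer loop
vertex -2.63 3.254 -3.634
vertex -2.743 2.603 -2.736
vertex -3.461 2.513 -3.584
endloop
endfacet
facet normal 0.230 -0.319 -0.919
outer loop
vertex -2.63 3.254 -3.634
vertex -3.461 2.513 -3.584
vertex -3.649 3.535 -3.986
endloop
endfacet
facet normal 0.393 0.371 -0.841
outer loop
vertex -2.63 3.254 -3.634
vertex -3.649 3.535 -3.986
vertex -3.048 4.257 -3.387
endloop
endfacet
facet normal 0.853 0.429 -0.298
outer loop
vertex -2.63 3.254 -3.634
vertex -3.048 4.257 -3.387
vertex -2.488 3.681 -2.614
endloop
endfacet
facet normal 0.735 -0.245 0.632
outer loop
vertex -2.743 2.603 -2.736
vertex -2.488 3.681 -2.614
vertex -3.231 3.205 -1.934
endloop
endfacet
facet normal 0.112 -0.994 0.011
outer loop
vertex -3.461 2.513 -3.584
vertex -2.743 2.603 -2.736
vertex -3.832 2.483 -2.533
endloop
endfacet
facet normal -0.468 -0.397 -0.789
outer loop
vertex -3.649 3.535 -3.986
vertex -3.461 2.513 -3.584
vertex -4.392 3.059 -3.306
endloop
endfacet
facet normal -0.203 0.720 -0.664
outer loop
vertex -3.048 4.257 -3.387
vertex -3.649 3.535 -3.986
vertex -4.137 4.137 -3.184
endloop
endfacet
facet normal 0.541 0.813 0.214
outer loop
vertex -2.488 3.681 -2.614
vertex -3.048 4.257 -3.387
vertex -3.419 4.227 -2.336
endloop
endfacet

endsolid


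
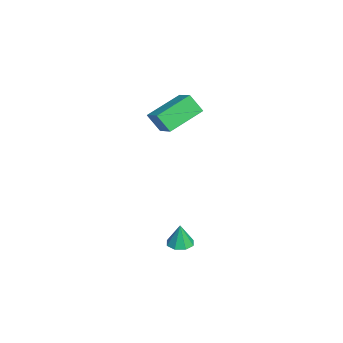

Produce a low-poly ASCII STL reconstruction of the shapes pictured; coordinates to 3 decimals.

solid 
facet normal -0.044 0.007 -0.999
outer loop
vertex 3.993 2.127 -3.824
vertex 3.393 1.904 -3.799
vertex 3.661 2.486 -3.807
endloop
endfacet
facet normal 0.677 0.606 0.417
outer loop
vertex 3.993 2.127 -3.824
vertex 3.661 2.486 -3.807
vertex 3.447 1.896 -2.601
endloop
endfacet
facet normal -0.045 0.007 -0.999
outer loop
vertex 3.661 2.486 -3.807
vertex 3.393 1.904 -3.799
vertex 3.172 2.504 -3.785
endloop
endfacet
facet normal 0.053 0.893 0.446
outer loop
vertex 3.661 2.486 -3.807
vertex 3.172 2.504 -3.785
vertex 3.447 1.896 -2.601
endloop
endfacet
facet normal -0.043 0.007 -0.999
outer loop
vertex 3.172 2.504 -3.785
vertex 3.393 1.904 -3.799
vertex 2.813 2.171 -3.772
endloop
endfacet
facet normal -0.590 0.654 0.473
outer loop
vertex 3.172 2.504 -3.785
vertex 2.813 2.171 -3.772
vertex 3.447 1.896 -2.601
endloop
endfacet
facet normal -0.044 0.006 -0.999
outer loop
vertex 2.813 2.171 -3.772
vertex 3.393 1.904 -3.799
vertex 2.794 1.682 -3.774
endloop
endfacet
facet normal -0.876 0.032 0.482
outer loop
vertex 2.813 2.171 -3.772
vertex 2.794 1.682 -3.774
vertex 3.447 1.896 -2.601
endloop
endfacet
facet normal -0.045 0.009 -0.999
outer loop
vertex 2.794 1.682 -3.774
vertex 3.393 1.904 -3.799
vertex 3.126 1.323 -3.792
endloop
endfacet
facet normal -0.638 -0.613 0.467
outer loop
vertex 2.794 1.682 -3.774
vertex 3.126 1.323 -3.792
vertex 3.447 1.896 -2.601
endloop
endfacet
facet normal -0.043 0.008 -0.999
outer loop
vertex 3.126 1.323 -3.792
vertex 3.393 1.904 -3.799
vertex 3.615 1.304 -3.813
endloop
endfacet
facet normal -0.016 -0.899 0.437
outer loop
vertex 3.126 1.323 -3.792
vertex 3.615 1.304 -3.813
vertex 3.447 1.896 -2.601
endloop
endfacet
facet normal -0.045 0.007 -0.999
outer loop
vertex 3.615 1.304 -3.813
vertex 3.393 1.904 -3.799
vertex 3.974 1.637 -3.827
endloop
endfacet
facet normal 0.629 -0.661 0.410
outer loop
vertex 3.615 1.304 -3.813
vertex 3.974 1.637 -3.827
vertex 3.447 1.896 -2.601
endloop
endfacet
facet normal -0.045 0.008 -0.999
outer loop
vertex 3.974 1.637 -3.827
vertex 3.393 1.904 -3.799
vertex 3.993 2.127 -3.824
endloop
endfacet
facet normal 0.915 -0.038 0.401
outer loop
vertex 3.974 1.637 -3.827
vertex 3.993 2.127 -3.824
vertex 3.447 1.896 -2.601
endloop
endfacet
facet normal -0.831 -0.340 -0.441
outer loop
vertex -0.207 0.524 2.415
vertex -1.215 2.038 3.147
vertex 0.028 1.114 1.517
endloop
endfacet
facet normal 0.514 -0.772 -0.373
outer loop
vertex 1.075 1.542 2.073
vertex -0.207 0.524 2.415
vertex 0.028 1.114 1.517
endloop
endfacet
facet normal -0.831 -0.339 -0.441
outer loop
vertex 0.028 1.114 1.517
vertex -1.215 2.038 3.147
vertex -0.979 2.628 2.249
endloop
endfacet
facet normal 0.214 0.537 -0.816
outer loop
vertex -0.979 2.628 2.249
vertex 1.075 1.542 2.073
vertex 0.028 1.114 1.517
endloop
endfacet
facet normal -0.214 -0.537 0.816
outer loop
vertex -0.207 0.524 2.415
vertex -0.168 2.466 3.703
vertex -1.215 2.038 3.147
endloop
endfacet
facet normal 0.514 -0.773 -0.372
outer loop
vertex 0.839 0.952 2.971
vertex -0.207 0.524 2.415
vertex 1.075 1.542 2.073
endloop
endfacet
facet normal -0.214 -0.537 0.816
outer loop
vertex 0.839 0.952 2.971
vertex -0.168 2.466 3.703
vertex -0.207 0.524 2.415
endloop
endfacet
facet normal -0.514 0.773 0.373
outer loop
vertex -1.215 2.038 3.147
vertex -0.168 2.466 3.703
vertex -0.979 2.628 2.249
endloop
endfacet
facet normal 0.214 0.537 -0.816
outer loop
vertex 0.067 3.056 2.805
vertex 1.075 1.542 2.073
vertex -0.979 2.628 2.249
endloop
endfacet
facet normal -0.514 0.772 0.373
outer loop
vertex -0.979 2.628 2.249
vertex -0.168 2.466 3.703
vertex 0.067 3.056 2.805
endloop
endfacet
facet normal 0.831 0.340 0.441
outer loop
vertex 0.067 3.056 2.805
vertex 0.839 0.952 2.971
vertex 1.075 1.542 2.073
endloop
endfacet
facet normal 0.831 0.340 0.441
outer loop
vertex -0.168 2.466 3.703
vertex 0.839 0.952 2.971
vertex 0.067 3.056 2.805
endloop
endfacet

endsolid


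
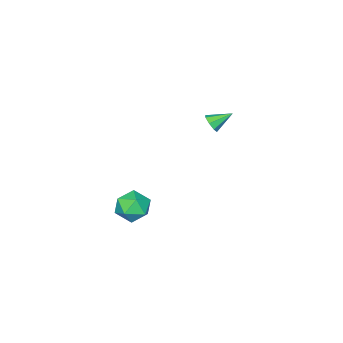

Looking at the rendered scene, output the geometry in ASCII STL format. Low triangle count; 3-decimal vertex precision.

solid 
facet normal -0.937 0.308 -0.164
outer loop
vertex 3.083 -2.712 -0.402
vertex 2.75 -3.472 0.074
vertex 2.935 -2.659 0.542
endloop
endfacet
facet normal -0.491 0.862 -0.125
outer loop
vertex 3.083 -2.712 -0.402
vertex 2.935 -2.659 0.542
vertex 3.719 -2.268 0.158
endloop
endfacet
facet normal 0.009 0.778 -0.628
outer loop
vertex 3.083 -2.712 -0.402
vertex 3.719 -2.268 0.158
vertex 4.019 -2.841 -0.548
endloop
endfacet
facet normal -0.129 0.172 -0.977
outer loop
vertex 3.083 -2.712 -0.402
vertex 4.019 -2.841 -0.548
vertex 3.42 -3.585 -0.6
endloop
endfacet
facet normal -0.714 -0.119 -0.690
outer loop
vertex 3.083 -2.712 -0.402
vertex 3.42 -3.585 -0.6
vertex 2.75 -3.472 0.074
endloop
endfacet
facet normal -0.169 0.842 0.512
outer loop
vertex 3.719 -2.268 0.158
vertex 2.935 -2.659 0.542
vertex 3.78 -2.755 0.98
endloop
endfacet
facet normal -0.892 -0.055 0.448
outer loop
vertex 2.935 -2.659 0.542
vertex 2.75 -3.472 0.074
vertex 3.181 -3.499 0.928
endloop
endfacet
facet normal -0.531 -0.746 -0.403
outer loop
vertex 2.75 -3.472 0.074
vertex 3.42 -3.585 -0.6
vertex 3.481 -4.072 0.222
endloop
endfacet
facet normal 0.418 -0.276 -0.866
outer loop
vertex 3.42 -3.585 -0.6
vertex 4.019 -2.841 -0.548
vertex 4.265 -3.681 -0.162
endloop
endfacet
facet normal 0.641 0.706 -0.301
outer loop
vertex 4.019 -2.841 -0.548
vertex 3.719 -2.268 0.158
vertex 4.45 -2.868 0.306
endloop
endfacet
facet normal 0.129 -0.172 0.977
outer loop
vertex 4.117 -3.628 0.782
vertex 3.78 -2.755 0.98
vertex 3.181 -3.499 0.928
endloop
endfacet
facet normal -0.009 -0.778 0.628
outer loop
vertex 4.117 -3.628 0.782
vertex 3.181 -3.499 0.928
vertex 3.481 -4.072 0.222
endloop
endfacet
facet normal 0.491 -0.862 0.125
outer loop
vertex 4.117 -3.628 0.782
vertex 3.481 -4.072 0.222
vertex 4.265 -3.681 -0.162
endloop
endfacet
facet normal 0.937 -0.308 0.164
outer loop
vertex 4.117 -3.628 0.782
vertex 4.265 -3.681 -0.162
vertex 4.45 -2.868 0.306
endloop
endfacet
facet normal 0.714 0.119 0.690
outer loop
vertex 4.117 -3.628 0.782
vertex 4.45 -2.868 0.306
vertex 3.78 -2.755 0.98
endloop
endfacet
facet normal -0.418 0.276 0.866
outer loop
vertex 3.181 -3.499 0.928
vertex 3.78 -2.755 0.98
vertex 2.935 -2.659 0.542
endloop
endfacet
facet normal -0.641 -0.706 0.301
outer loop
vertex 3.481 -4.072 0.222
vertex 3.181 -3.499 0.928
vertex 2.75 -3.472 0.074
endloop
endfacet
facet normal 0.169 -0.842 -0.512
outer loop
vertex 4.265 -3.681 -0.162
vertex 3.481 -4.072 0.222
vertex 3.42 -3.585 -0.6
endloop
endfacet
facet normal 0.892 0.055 -0.448
outer loop
vertex 4.45 -2.868 0.306
vertex 4.265 -3.681 -0.162
vertex 4.019 -2.841 -0.548
endloop
endfacet
facet normal 0.531 0.746 0.403
outer loop
vertex 3.78 -2.755 0.98
vertex 4.45 -2.868 0.306
vertex 3.719 -2.268 0.158
endloop
endfacet
facet normal 0.697 -0.520 -0.494
outer loop
vertex -2.193 -3.683 2.739
vertex -2.598 -3.914 2.411
vertex -2.272 -3.448 2.38
endloop
endfacet
facet normal 0.358 0.815 0.455
outer loop
vertex -2.193 -3.683 2.739
vertex -2.272 -3.448 2.38
vertex -3.442 -3.286 3.009
endloop
endfacet
facet normal 0.696 -0.520 -0.495
outer loop
vertex -2.272 -3.448 2.38
vertex -2.598 -3.914 2.411
vertex -2.542 -3.486 2.04
endloop
endfacet
facet normal 0.054 0.987 -0.153
outer loop
vertex -2.272 -3.448 2.38
vertex -2.542 -3.486 2.04
vertex -3.442 -3.286 3.009
endloop
endfacet
facet normal 0.697 -0.519 -0.494
outer loop
vertex -2.542 -3.486 2.04
vertex -2.598 -3.914 2.411
vertex -2.845 -3.775 1.916
endloop
endfacet
facet normal -0.443 0.703 -0.556
outer loop
vertex -2.542 -3.486 2.04
vertex -2.845 -3.775 1.916
vertex -3.442 -3.286 3.009
endloop
endfacet
facet normal 0.697 -0.519 -0.494
outer loop
vertex -2.845 -3.775 1.916
vertex -2.598 -3.914 2.411
vertex -3.003 -4.146 2.083
endloop
endfacet
facet normal -0.846 0.127 -0.519
outer loop
vertex -2.845 -3.775 1.916
vertex -3.003 -4.146 2.083
vertex -3.442 -3.286 3.009
endloop
endfacet
facet normal 0.697 -0.520 -0.494
outer loop
vertex -3.003 -4.146 2.083
vertex -2.598 -3.914 2.411
vertex -2.924 -4.381 2.442
endloop
endfacet
facet normal -0.914 -0.401 -0.061
outer loop
vertex -3.003 -4.146 2.083
vertex -2.924 -4.381 2.442
vertex -3.442 -3.286 3.009
endloop
endfacet
facet normal 0.697 -0.519 -0.495
outer loop
vertex -2.924 -4.381 2.442
vertex -2.598 -3.914 2.411
vertex -2.654 -4.343 2.782
endloop
endfacet
facet normal -0.610 -0.572 0.548
outer loop
vertex -2.924 -4.381 2.442
vertex -2.654 -4.343 2.782
vertex -3.442 -3.286 3.009
endloop
endfacet
facet normal 0.698 -0.518 -0.494
outer loop
vertex -2.654 -4.343 2.782
vertex -2.598 -3.914 2.411
vertex -2.352 -4.054 2.906
endloop
endfacet
facet normal -0.114 -0.289 0.951
outer loop
vertex -2.654 -4.343 2.782
vertex -2.352 -4.054 2.906
vertex -3.442 -3.286 3.009
endloop
endfacet
facet normal 0.697 -0.521 -0.493
outer loop
vertex -2.352 -4.054 2.906
vertex -2.598 -3.914 2.411
vertex -2.193 -3.683 2.739
endloop
endfacet
facet normal 0.289 0.287 0.913
outer loop
vertex -2.352 -4.054 2.906
vertex -2.193 -3.683 2.739
vertex -3.442 -3.286 3.009
endloop
endfacet

endsolid


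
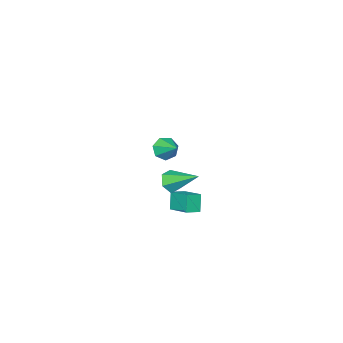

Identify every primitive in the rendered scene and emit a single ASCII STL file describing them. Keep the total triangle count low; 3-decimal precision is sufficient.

solid 
facet normal 0.218 -0.837 -0.501
outer loop
vertex 3.317 2.93 1.166
vertex 2.566 2.776 1.096
vertex 2.925 3.192 0.557
endloop
endfacet
facet normal 0.718 0.674 -0.172
outer loop
vertex 3.317 2.93 1.166
vertex 2.925 3.192 0.557
vertex 2.134 4.424 2.084
endloop
endfacet
facet normal 0.218 -0.837 -0.501
outer loop
vertex 2.925 3.192 0.557
vertex 2.566 2.776 1.096
vertex 2.174 3.038 0.487
endloop
endfacet
facet normal -0.093 0.751 -0.654
outer loop
vertex 2.925 3.192 0.557
vertex 2.174 3.038 0.487
vertex 2.134 4.424 2.084
endloop
endfacet
facet normal 0.219 -0.837 -0.501
outer loop
vertex 2.174 3.038 0.487
vertex 2.566 2.776 1.096
vertex 1.815 2.621 1.026
endloop
endfacet
facet normal -0.882 0.344 -0.321
outer loop
vertex 2.174 3.038 0.487
vertex 1.815 2.621 1.026
vertex 2.134 4.424 2.084
endloop
endfacet
facet normal 0.219 -0.837 -0.501
outer loop
vertex 1.815 2.621 1.026
vertex 2.566 2.776 1.096
vertex 2.207 2.359 1.635
endloop
endfacet
facet normal -0.859 -0.138 0.494
outer loop
vertex 1.815 2.621 1.026
vertex 2.207 2.359 1.635
vertex 2.134 4.424 2.084
endloop
endfacet
facet normal 0.218 -0.837 -0.502
outer loop
vertex 2.207 2.359 1.635
vertex 2.566 2.776 1.096
vertex 2.958 2.513 1.705
endloop
endfacet
facet normal -0.047 -0.214 0.976
outer loop
vertex 2.207 2.359 1.635
vertex 2.958 2.513 1.705
vertex 2.134 4.424 2.084
endloop
endfacet
facet normal 0.218 -0.837 -0.502
outer loop
vertex 2.958 2.513 1.705
vertex 2.566 2.776 1.096
vertex 3.317 2.93 1.166
endloop
endfacet
facet normal 0.742 0.192 0.643
outer loop
vertex 2.958 2.513 1.705
vertex 3.317 2.93 1.166
vertex 2.134 4.424 2.084
endloop
endfacet
facet normal -0.932 0.235 -0.277
outer loop
vertex -0.673 0.517 -2.277
vertex -0.468 1.99 -1.714
vertex -0.269 0.867 -3.34
endloop
endfacet
facet normal -0.130 -0.926 -0.354
outer loop
vertex 0.588 0.65 -3.086
vertex -0.673 0.517 -2.277
vertex -0.269 0.867 -3.34
endloop
endfacet
facet normal -0.932 0.234 -0.276
outer loop
vertex -0.269 0.867 -3.34
vertex -0.468 1.99 -1.714
vertex -0.065 2.34 -2.778
endloop
endfacet
facet normal 0.339 0.294 -0.894
outer loop
vertex -0.065 2.34 -2.778
vertex 0.588 0.65 -3.086
vertex -0.269 0.867 -3.34
endloop
endfacet
facet normal -0.339 -0.294 0.893
outer loop
vertex -0.673 0.517 -2.277
vertex 0.389 1.773 -1.46
vertex -0.468 1.99 -1.714
endloop
endfacet
facet normal -0.129 -0.926 -0.354
outer loop
vertex 0.185 0.3 -2.022
vertex -0.673 0.517 -2.277
vertex 0.588 0.65 -3.086
endloop
endfacet
facet normal -0.340 -0.294 0.893
outer loop
vertex 0.185 0.3 -2.022
vertex 0.389 1.773 -1.46
vertex -0.673 0.517 -2.277
endloop
endfacet
facet normal 0.130 0.926 0.354
outer loop
vertex -0.468 1.99 -1.714
vertex 0.389 1.773 -1.46
vertex -0.065 2.34 -2.778
endloop
endfacet
facet normal 0.340 0.294 -0.893
outer loop
vertex 0.793 2.123 -2.523
vertex 0.588 0.65 -3.086
vertex -0.065 2.34 -2.778
endloop
endfacet
facet normal 0.129 0.926 0.354
outer loop
vertex -0.065 2.34 -2.778
vertex 0.389 1.773 -1.46
vertex 0.793 2.123 -2.523
endloop
endfacet
facet normal 0.932 -0.235 0.276
outer loop
vertex 0.793 2.123 -2.523
vertex 0.185 0.3 -2.022
vertex 0.588 0.65 -3.086
endloop
endfacet
facet normal 0.932 -0.235 0.277
outer loop
vertex 0.389 1.773 -1.46
vertex 0.185 0.3 -2.022
vertex 0.793 2.123 -2.523
endloop
endfacet
facet normal -0.204 -0.844 -0.496
outer loop
vertex -3.567 -4.041 -3.158
vertex -3.884 -4.382 -2.447
vertex -4.288 -3.933 -3.045
endloop
endfacet
facet normal 0.041 0.840 -0.541
outer loop
vertex -3.567 -4.041 -3.158
vertex -4.288 -3.933 -3.045
vertex -3.576 -3.098 -1.693
endloop
endfacet
facet normal -0.203 -0.844 -0.497
outer loop
vertex -4.288 -3.933 -3.045
vertex -3.884 -4.382 -2.447
vertex -4.705 -4.164 -2.482
endloop
endfacet
facet normal -0.623 0.768 -0.146
outer loop
vertex -4.288 -3.933 -3.045
vertex -4.705 -4.164 -2.482
vertex -3.576 -3.098 -1.693
endloop
endfacet
facet normal -0.203 -0.845 -0.495
outer loop
vertex -4.705 -4.164 -2.482
vertex -3.884 -4.382 -2.447
vertex -4.504 -4.558 -1.892
endloop
endfacet
facet normal -0.749 0.404 0.525
outer loop
vertex -4.705 -4.164 -2.482
vertex -4.504 -4.558 -1.892
vertex -3.576 -3.098 -1.693
endloop
endfacet
facet normal -0.204 -0.844 -0.495
outer loop
vertex -4.504 -4.558 -1.892
vertex -3.884 -4.382 -2.447
vertex -3.836 -4.82 -1.72
endloop
endfacet
facet normal -0.241 0.021 0.970
outer loop
vertex -4.504 -4.558 -1.892
vertex -3.836 -4.82 -1.72
vertex -3.576 -3.098 -1.693
endloop
endfacet
facet normal -0.203 -0.845 -0.495
outer loop
vertex -3.836 -4.82 -1.72
vertex -3.884 -4.382 -2.447
vertex -3.205 -4.752 -2.095
endloop
endfacet
facet normal 0.516 -0.091 0.852
outer loop
vertex -3.836 -4.82 -1.72
vertex -3.205 -4.752 -2.095
vertex -3.576 -3.098 -1.693
endloop
endfacet
facet normal -0.203 -0.844 -0.496
outer loop
vertex -3.205 -4.752 -2.095
vertex -3.884 -4.382 -2.447
vertex -3.085 -4.405 -2.735
endloop
endfacet
facet normal 0.954 0.151 0.260
outer loop
vertex -3.205 -4.752 -2.095
vertex -3.085 -4.405 -2.735
vertex -3.576 -3.098 -1.693
endloop
endfacet
facet normal -0.203 -0.845 -0.496
outer loop
vertex -3.085 -4.405 -2.735
vertex -3.884 -4.382 -2.447
vertex -3.567 -4.041 -3.158
endloop
endfacet
facet normal 0.742 0.565 -0.359
outer loop
vertex -3.085 -4.405 -2.735
vertex -3.567 -4.041 -3.158
vertex -3.576 -3.098 -1.693
endloop
endfacet

endsolid


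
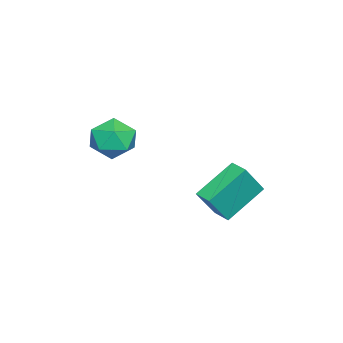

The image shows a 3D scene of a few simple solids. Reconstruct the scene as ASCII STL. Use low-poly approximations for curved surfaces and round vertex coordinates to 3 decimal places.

solid 
facet normal -0.474 0.309 -0.824
outer loop
vertex 1.077 1.552 -3.696
vertex 1.566 2.235 -3.721
vertex 2.452 0.526 -4.872
endloop
endfacet
facet normal -0.581 -0.813 0.030
outer loop
vertex 3.254 0.005 -3.479
vertex 1.077 1.552 -3.696
vertex 2.452 0.526 -4.872
endloop
endfacet
facet normal -0.475 0.309 -0.824
outer loop
vertex 2.452 0.526 -4.872
vertex 1.566 2.235 -3.721
vertex 2.94 1.209 -4.897
endloop
endfacet
facet normal 0.661 -0.493 -0.565
outer loop
vertex 2.94 1.209 -4.897
vertex 3.254 0.005 -3.479
vertex 2.452 0.526 -4.872
endloop
endfacet
facet normal -0.661 0.494 0.565
outer loop
vertex 1.077 1.552 -3.696
vertex 2.368 1.714 -2.328
vertex 1.566 2.235 -3.721
endloop
endfacet
facet normal -0.581 -0.813 0.031
outer loop
vertex 1.88 1.031 -2.303
vertex 1.077 1.552 -3.696
vertex 3.254 0.005 -3.479
endloop
endfacet
facet normal -0.661 0.493 0.566
outer loop
vertex 1.88 1.031 -2.303
vertex 2.368 1.714 -2.328
vertex 1.077 1.552 -3.696
endloop
endfacet
facet normal 0.581 0.813 -0.030
outer loop
vertex 1.566 2.235 -3.721
vertex 2.368 1.714 -2.328
vertex 2.94 1.209 -4.897
endloop
endfacet
facet normal 0.661 -0.494 -0.565
outer loop
vertex 3.743 0.688 -3.504
vertex 3.254 0.005 -3.479
vertex 2.94 1.209 -4.897
endloop
endfacet
facet normal 0.581 0.813 -0.031
outer loop
vertex 2.94 1.209 -4.897
vertex 2.368 1.714 -2.328
vertex 3.743 0.688 -3.504
endloop
endfacet
facet normal 0.474 -0.309 0.824
outer loop
vertex 3.743 0.688 -3.504
vertex 1.88 1.031 -2.303
vertex 3.254 0.005 -3.479
endloop
endfacet
facet normal 0.475 -0.309 0.824
outer loop
vertex 2.368 1.714 -2.328
vertex 1.88 1.031 -2.303
vertex 3.743 0.688 -3.504
endloop
endfacet
facet normal -0.638 0.412 0.651
outer loop
vertex 2.231 -3.152 -0.872
vertex 2.873 -3.423 -0.071
vertex 2.991 -2.483 -0.551
endloop
endfacet
facet normal -0.666 0.746 0.021
outer loop
vertex 2.231 -3.152 -0.872
vertex 2.991 -2.483 -0.551
vertex 2.806 -2.619 -1.588
endloop
endfacet
facet normal -0.838 0.264 -0.477
outer loop
vertex 2.231 -3.152 -0.872
vertex 2.806 -2.619 -1.588
vertex 2.575 -3.643 -1.748
endloop
endfacet
facet normal -0.917 -0.367 -0.154
outer loop
vertex 2.231 -3.152 -0.872
vertex 2.575 -3.643 -1.748
vertex 2.616 -4.139 -0.811
endloop
endfacet
facet normal -0.793 -0.276 0.543
outer loop
vertex 2.231 -3.152 -0.872
vertex 2.616 -4.139 -0.811
vertex 2.873 -3.423 -0.071
endloop
endfacet
facet normal -0.012 0.992 -0.128
outer loop
vertex 2.806 -2.619 -1.588
vertex 2.991 -2.483 -0.551
vertex 3.804 -2.561 -1.229
endloop
endfacet
facet normal 0.033 0.451 0.892
outer loop
vertex 2.991 -2.483 -0.551
vertex 2.873 -3.423 -0.071
vertex 3.845 -3.057 -0.292
endloop
endfacet
facet normal -0.219 -0.662 0.717
outer loop
vertex 2.873 -3.423 -0.071
vertex 2.616 -4.139 -0.811
vertex 3.614 -4.081 -0.452
endloop
endfacet
facet normal -0.420 -0.810 -0.410
outer loop
vertex 2.616 -4.139 -0.811
vertex 2.575 -3.643 -1.748
vertex 3.429 -4.217 -1.489
endloop
endfacet
facet normal -0.292 0.212 -0.933
outer loop
vertex 2.575 -3.643 -1.748
vertex 2.806 -2.619 -1.588
vertex 3.547 -3.277 -1.969
endloop
endfacet
facet normal 0.917 0.367 0.154
outer loop
vertex 4.189 -3.548 -1.168
vertex 3.804 -2.561 -1.229
vertex 3.845 -3.057 -0.292
endloop
endfacet
facet normal 0.838 -0.264 0.477
outer loop
vertex 4.189 -3.548 -1.168
vertex 3.845 -3.057 -0.292
vertex 3.614 -4.081 -0.452
endloop
endfacet
facet normal 0.666 -0.746 -0.021
outer loop
vertex 4.189 -3.548 -1.168
vertex 3.614 -4.081 -0.452
vertex 3.429 -4.217 -1.489
endloop
endfacet
facet normal 0.638 -0.412 -0.651
outer loop
vertex 4.189 -3.548 -1.168
vertex 3.429 -4.217 -1.489
vertex 3.547 -3.277 -1.969
endloop
endfacet
facet normal 0.793 0.276 -0.543
outer loop
vertex 4.189 -3.548 -1.168
vertex 3.547 -3.277 -1.969
vertex 3.804 -2.561 -1.229
endloop
endfacet
facet normal 0.420 0.810 0.410
outer loop
vertex 3.845 -3.057 -0.292
vertex 3.804 -2.561 -1.229
vertex 2.991 -2.483 -0.551
endloop
endfacet
facet normal 0.292 -0.212 0.933
outer loop
vertex 3.614 -4.081 -0.452
vertex 3.845 -3.057 -0.292
vertex 2.873 -3.423 -0.071
endloop
endfacet
facet normal 0.012 -0.992 0.128
outer loop
vertex 3.429 -4.217 -1.489
vertex 3.614 -4.081 -0.452
vertex 2.616 -4.139 -0.811
endloop
endfacet
facet normal -0.033 -0.451 -0.892
outer loop
vertex 3.547 -3.277 -1.969
vertex 3.429 -4.217 -1.489
vertex 2.575 -3.643 -1.748
endloop
endfacet
facet normal 0.219 0.662 -0.717
outer loop
vertex 3.804 -2.561 -1.229
vertex 3.547 -3.277 -1.969
vertex 2.806 -2.619 -1.588
endloop
endfacet

endsolid


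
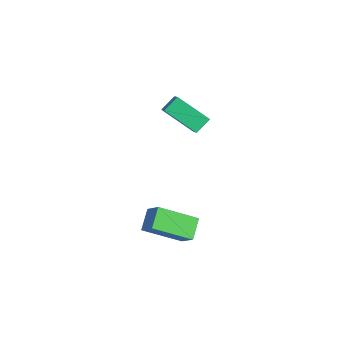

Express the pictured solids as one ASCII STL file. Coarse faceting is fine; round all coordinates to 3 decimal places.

solid 
facet normal -0.748 0.257 -0.612
outer loop
vertex -4.194 -1.029 3.132
vertex -4.386 -0.23 3.702
vertex -2.924 0.059 2.035
endloop
endfacet
facet normal 0.191 -0.799 -0.571
outer loop
vertex -1.794 -0.33 2.958
vertex -4.194 -1.029 3.132
vertex -2.924 0.059 2.035
endloop
endfacet
facet normal -0.748 0.257 -0.612
outer loop
vertex -2.924 0.059 2.035
vertex -4.386 -0.23 3.702
vertex -3.116 0.857 2.605
endloop
endfacet
facet normal 0.635 0.544 -0.548
outer loop
vertex -3.116 0.857 2.605
vertex -1.794 -0.33 2.958
vertex -2.924 0.059 2.035
endloop
endfacet
facet normal -0.635 -0.544 0.548
outer loop
vertex -4.194 -1.029 3.132
vertex -3.256 -0.619 4.625
vertex -4.386 -0.23 3.702
endloop
endfacet
facet normal 0.191 -0.799 -0.570
outer loop
vertex -3.064 -1.417 4.055
vertex -4.194 -1.029 3.132
vertex -1.794 -0.33 2.958
endloop
endfacet
facet normal -0.635 -0.544 0.548
outer loop
vertex -3.064 -1.417 4.055
vertex -3.256 -0.619 4.625
vertex -4.194 -1.029 3.132
endloop
endfacet
facet normal -0.191 0.799 0.570
outer loop
vertex -4.386 -0.23 3.702
vertex -3.256 -0.619 4.625
vertex -3.116 0.857 2.605
endloop
endfacet
facet normal 0.635 0.544 -0.549
outer loop
vertex -1.986 0.469 3.528
vertex -1.794 -0.33 2.958
vertex -3.116 0.857 2.605
endloop
endfacet
facet normal -0.192 0.799 0.570
outer loop
vertex -3.116 0.857 2.605
vertex -3.256 -0.619 4.625
vertex -1.986 0.469 3.528
endloop
endfacet
facet normal 0.748 -0.257 0.612
outer loop
vertex -1.986 0.469 3.528
vertex -3.064 -1.417 4.055
vertex -1.794 -0.33 2.958
endloop
endfacet
facet normal 0.748 -0.257 0.612
outer loop
vertex -3.256 -0.619 4.625
vertex -3.064 -1.417 4.055
vertex -1.986 0.469 3.528
endloop
endfacet
facet normal -0.718 -0.112 -0.687
outer loop
vertex 1.166 -4.304 1.23
vertex 1.838 -2.586 0.247
vertex 1.9 -4.968 0.57
endloop
endfacet
facet normal -0.321 -0.822 0.470
outer loop
vertex 2.762 -4.834 1.393
vertex 1.166 -4.304 1.23
vertex 1.9 -4.968 0.57
endloop
endfacet
facet normal -0.719 -0.112 -0.686
outer loop
vertex 1.9 -4.968 0.57
vertex 1.838 -2.586 0.247
vertex 2.571 -3.25 -0.413
endloop
endfacet
facet normal 0.617 -0.558 -0.555
outer loop
vertex 2.571 -3.25 -0.413
vertex 2.762 -4.834 1.393
vertex 1.9 -4.968 0.57
endloop
endfacet
facet normal -0.617 0.559 0.555
outer loop
vertex 1.166 -4.304 1.23
vertex 2.7 -2.452 1.07
vertex 1.838 -2.586 0.247
endloop
endfacet
facet normal -0.321 -0.822 0.470
outer loop
vertex 2.029 -4.17 2.053
vertex 1.166 -4.304 1.23
vertex 2.762 -4.834 1.393
endloop
endfacet
facet normal -0.616 0.558 0.555
outer loop
vertex 2.029 -4.17 2.053
vertex 2.7 -2.452 1.07
vertex 1.166 -4.304 1.23
endloop
endfacet
facet normal 0.321 0.822 -0.470
outer loop
vertex 1.838 -2.586 0.247
vertex 2.7 -2.452 1.07
vertex 2.571 -3.25 -0.413
endloop
endfacet
facet normal 0.616 -0.559 -0.555
outer loop
vertex 3.434 -3.116 0.41
vertex 2.762 -4.834 1.393
vertex 2.571 -3.25 -0.413
endloop
endfacet
facet normal 0.321 0.822 -0.470
outer loop
vertex 2.571 -3.25 -0.413
vertex 2.7 -2.452 1.07
vertex 3.434 -3.116 0.41
endloop
endfacet
facet normal 0.719 0.111 0.686
outer loop
vertex 3.434 -3.116 0.41
vertex 2.029 -4.17 2.053
vertex 2.762 -4.834 1.393
endloop
endfacet
facet normal 0.719 0.112 0.686
outer loop
vertex 2.7 -2.452 1.07
vertex 2.029 -4.17 2.053
vertex 3.434 -3.116 0.41
endloop
endfacet

endsolid


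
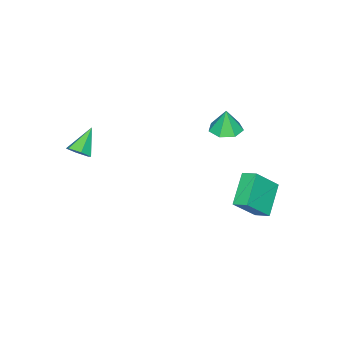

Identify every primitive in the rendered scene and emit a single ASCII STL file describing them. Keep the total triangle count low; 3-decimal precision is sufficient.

solid 
facet normal -0.611 0.302 -0.732
outer loop
vertex -2.959 3.82 -3.273
vertex -1.368 4.28 -4.411
vertex -2.962 2.978 -3.618
endloop
endfacet
facet normal -0.792 -0.229 0.566
outer loop
vertex -1.752 2.38 -2.169
vertex -2.959 3.82 -3.273
vertex -2.962 2.978 -3.618
endloop
endfacet
facet normal -0.611 0.302 -0.732
outer loop
vertex -2.962 2.978 -3.618
vertex -1.368 4.28 -4.411
vertex -1.371 3.438 -4.756
endloop
endfacet
facet normal -0.004 -0.925 -0.379
outer loop
vertex -1.371 3.438 -4.756
vertex -1.752 2.38 -2.169
vertex -2.962 2.978 -3.618
endloop
endfacet
facet normal 0.004 0.925 0.379
outer loop
vertex -2.959 3.82 -3.273
vertex -0.158 3.682 -2.962
vertex -1.368 4.28 -4.411
endloop
endfacet
facet normal -0.792 -0.229 0.566
outer loop
vertex -1.749 3.222 -1.824
vertex -2.959 3.82 -3.273
vertex -1.752 2.38 -2.169
endloop
endfacet
facet normal 0.004 0.925 0.379
outer loop
vertex -1.749 3.222 -1.824
vertex -0.158 3.682 -2.962
vertex -2.959 3.82 -3.273
endloop
endfacet
facet normal 0.792 0.229 -0.566
outer loop
vertex -1.368 4.28 -4.411
vertex -0.158 3.682 -2.962
vertex -1.371 3.438 -4.756
endloop
endfacet
facet normal -0.004 -0.925 -0.379
outer loop
vertex -0.161 2.84 -3.307
vertex -1.752 2.38 -2.169
vertex -1.371 3.438 -4.756
endloop
endfacet
facet normal 0.792 0.229 -0.566
outer loop
vertex -1.371 3.438 -4.756
vertex -0.158 3.682 -2.962
vertex -0.161 2.84 -3.307
endloop
endfacet
facet normal 0.611 -0.302 0.732
outer loop
vertex -0.161 2.84 -3.307
vertex -1.749 3.222 -1.824
vertex -1.752 2.38 -2.169
endloop
endfacet
facet normal 0.611 -0.302 0.732
outer loop
vertex -0.158 3.682 -2.962
vertex -1.749 3.222 -1.824
vertex -0.161 2.84 -3.307
endloop
endfacet
facet normal 0.757 0.042 -0.653
outer loop
vertex 4.645 -3.627 1.346
vertex 4.213 -3.365 0.862
vertex 4.559 -2.934 1.291
endloop
endfacet
facet normal 0.336 0.116 0.935
outer loop
vertex 4.645 -3.627 1.346
vertex 4.559 -2.934 1.291
vertex 2.987 -3.435 1.918
endloop
endfacet
facet normal 0.756 0.043 -0.653
outer loop
vertex 4.559 -2.934 1.291
vertex 4.213 -3.365 0.862
vertex 4.126 -2.672 0.807
endloop
endfacet
facet normal -0.065 0.852 0.519
outer loop
vertex 4.559 -2.934 1.291
vertex 4.126 -2.672 0.807
vertex 2.987 -3.435 1.918
endloop
endfacet
facet normal 0.757 0.043 -0.652
outer loop
vertex 4.126 -2.672 0.807
vertex 4.213 -3.365 0.862
vertex 3.78 -3.103 0.377
endloop
endfacet
facet normal -0.666 0.722 -0.187
outer loop
vertex 4.126 -2.672 0.807
vertex 3.78 -3.103 0.377
vertex 2.987 -3.435 1.918
endloop
endfacet
facet normal 0.757 0.043 -0.652
outer loop
vertex 3.78 -3.103 0.377
vertex 4.213 -3.365 0.862
vertex 3.867 -3.796 0.432
endloop
endfacet
facet normal -0.866 -0.147 -0.477
outer loop
vertex 3.78 -3.103 0.377
vertex 3.867 -3.796 0.432
vertex 2.987 -3.435 1.918
endloop
endfacet
facet normal 0.757 0.043 -0.652
outer loop
vertex 3.867 -3.796 0.432
vertex 4.213 -3.365 0.862
vertex 4.299 -4.057 0.916
endloop
endfacet
facet normal -0.465 -0.883 -0.061
outer loop
vertex 3.867 -3.796 0.432
vertex 4.299 -4.057 0.916
vertex 2.987 -3.435 1.918
endloop
endfacet
facet normal 0.757 0.043 -0.652
outer loop
vertex 4.299 -4.057 0.916
vertex 4.213 -3.365 0.862
vertex 4.645 -3.627 1.346
endloop
endfacet
facet normal 0.135 -0.753 0.644
outer loop
vertex 4.299 -4.057 0.916
vertex 4.645 -3.627 1.346
vertex 2.987 -3.435 1.918
endloop
endfacet
facet normal -0.001 0.002 -1.000
outer loop
vertex -0.378 1.23 1.493
vertex -1.061 1.801 1.495
vertex -0.189 1.979 1.494
endloop
endfacet
facet normal 0.834 -0.211 0.509
outer loop
vertex -0.378 1.23 1.493
vertex -0.189 1.979 1.494
vertex -1.059 1.799 2.845
endloop
endfacet
facet normal -0.001 0.001 -1.000
outer loop
vertex -0.189 1.979 1.494
vertex -1.061 1.801 1.495
vertex -0.657 2.594 1.495
endloop
endfacet
facet normal 0.685 0.520 0.510
outer loop
vertex -0.189 1.979 1.494
vertex -0.657 2.594 1.495
vertex -1.059 1.799 2.845
endloop
endfacet
facet normal -0.003 0.001 -1.000
outer loop
vertex -0.657 2.594 1.495
vertex -1.061 1.801 1.495
vertex -1.429 2.611 1.497
endloop
endfacet
facet normal 0.020 0.859 0.512
outer loop
vertex -0.657 2.594 1.495
vertex -1.429 2.611 1.497
vertex -1.059 1.799 2.845
endloop
endfacet
facet normal -0.002 0.002 -1.000
outer loop
vertex -1.429 2.611 1.497
vertex -1.061 1.801 1.495
vertex -1.924 2.019 1.497
endloop
endfacet
facet normal -0.659 0.551 0.513
outer loop
vertex -1.429 2.611 1.497
vertex -1.924 2.019 1.497
vertex -1.059 1.799 2.845
endloop
endfacet
facet normal -0.002 0.002 -1.000
outer loop
vertex -1.924 2.019 1.497
vertex -1.061 1.801 1.495
vertex -1.769 1.262 1.495
endloop
endfacet
facet normal -0.841 -0.174 0.512
outer loop
vertex -1.924 2.019 1.497
vertex -1.769 1.262 1.495
vertex -1.059 1.799 2.845
endloop
endfacet
facet normal -0.001 0.001 -1.000
outer loop
vertex -1.769 1.262 1.495
vertex -1.061 1.801 1.495
vertex -1.081 0.911 1.494
endloop
endfacet
facet normal -0.390 -0.766 0.510
outer loop
vertex -1.769 1.262 1.495
vertex -1.081 0.911 1.494
vertex -1.059 1.799 2.845
endloop
endfacet
facet normal -0.002 0.001 -1.000
outer loop
vertex -1.081 0.911 1.494
vertex -1.061 1.801 1.495
vertex -0.378 1.23 1.493
endloop
endfacet
facet normal 0.356 -0.783 0.509
outer loop
vertex -1.081 0.911 1.494
vertex -0.378 1.23 1.493
vertex -1.059 1.799 2.845
endloop
endfacet

endsolid


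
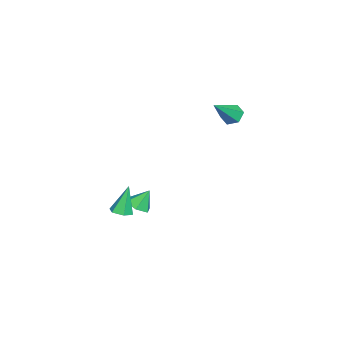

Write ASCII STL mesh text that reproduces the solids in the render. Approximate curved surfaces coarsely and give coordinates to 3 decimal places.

solid 
facet normal -0.665 0.330 -0.670
outer loop
vertex -3.466 4.561 1.151
vertex -3.956 4.06 1.391
vertex -3.933 4.732 1.699
endloop
endfacet
facet normal 0.575 0.781 0.246
outer loop
vertex -3.466 4.561 1.151
vertex -3.933 4.732 1.699
vertex -2.544 3.36 2.809
endloop
endfacet
facet normal -0.666 0.330 -0.669
outer loop
vertex -3.933 4.732 1.699
vertex -3.956 4.06 1.391
vertex -4.422 4.231 1.939
endloop
endfacet
facet normal -0.138 0.534 0.834
outer loop
vertex -3.933 4.732 1.699
vertex -4.422 4.231 1.939
vertex -2.544 3.36 2.809
endloop
endfacet
facet normal -0.666 0.330 -0.669
outer loop
vertex -4.422 4.231 1.939
vertex -3.956 4.06 1.391
vertex -4.445 3.559 1.63
endloop
endfacet
facet normal -0.521 -0.342 0.782
outer loop
vertex -4.422 4.231 1.939
vertex -4.445 3.559 1.63
vertex -2.544 3.36 2.809
endloop
endfacet
facet normal -0.666 0.330 -0.669
outer loop
vertex -4.445 3.559 1.63
vertex -3.956 4.06 1.391
vertex -3.979 3.388 1.082
endloop
endfacet
facet normal -0.190 -0.972 0.142
outer loop
vertex -4.445 3.559 1.63
vertex -3.979 3.388 1.082
vertex -2.544 3.36 2.809
endloop
endfacet
facet normal -0.665 0.331 -0.669
outer loop
vertex -3.979 3.388 1.082
vertex -3.956 4.06 1.391
vertex -3.489 3.888 0.842
endloop
endfacet
facet normal 0.523 -0.726 -0.446
outer loop
vertex -3.979 3.388 1.082
vertex -3.489 3.888 0.842
vertex -2.544 3.36 2.809
endloop
endfacet
facet normal -0.665 0.330 -0.669
outer loop
vertex -3.489 3.888 0.842
vertex -3.956 4.06 1.391
vertex -3.466 4.561 1.151
endloop
endfacet
facet normal 0.906 0.150 -0.395
outer loop
vertex -3.489 3.888 0.842
vertex -3.466 4.561 1.151
vertex -2.544 3.36 2.809
endloop
endfacet
facet normal 0.301 -0.147 -0.942
outer loop
vertex 4.616 0.444 -2.077
vertex 4.052 0.127 -2.208
vertex 4.092 0.78 -2.297
endloop
endfacet
facet normal 0.413 0.853 0.320
outer loop
vertex 4.616 0.444 -2.077
vertex 4.092 0.78 -2.297
vertex 3.508 0.393 -0.512
endloop
endfacet
facet normal 0.301 -0.147 -0.942
outer loop
vertex 4.092 0.78 -2.297
vertex 4.052 0.127 -2.208
vertex 3.528 0.463 -2.428
endloop
endfacet
facet normal -0.494 0.869 0.027
outer loop
vertex 4.092 0.78 -2.297
vertex 3.528 0.463 -2.428
vertex 3.508 0.393 -0.512
endloop
endfacet
facet normal 0.301 -0.147 -0.942
outer loop
vertex 3.528 0.463 -2.428
vertex 4.052 0.127 -2.208
vertex 3.488 -0.19 -2.339
endloop
endfacet
facet normal -0.998 0.060 -0.008
outer loop
vertex 3.528 0.463 -2.428
vertex 3.488 -0.19 -2.339
vertex 3.508 0.393 -0.512
endloop
endfacet
facet normal 0.302 -0.149 -0.941
outer loop
vertex 3.488 -0.19 -2.339
vertex 4.052 0.127 -2.208
vertex 4.011 -0.525 -2.118
endloop
endfacet
facet normal -0.595 -0.764 0.250
outer loop
vertex 3.488 -0.19 -2.339
vertex 4.011 -0.525 -2.118
vertex 3.508 0.393 -0.512
endloop
endfacet
facet normal 0.302 -0.149 -0.941
outer loop
vertex 4.011 -0.525 -2.118
vertex 4.052 0.127 -2.208
vertex 4.575 -0.208 -1.987
endloop
endfacet
facet normal 0.312 -0.779 0.543
outer loop
vertex 4.011 -0.525 -2.118
vertex 4.575 -0.208 -1.987
vertex 3.508 0.393 -0.512
endloop
endfacet
facet normal 0.302 -0.149 -0.941
outer loop
vertex 4.575 -0.208 -1.987
vertex 4.052 0.127 -2.208
vertex 4.616 0.444 -2.077
endloop
endfacet
facet normal 0.815 0.029 0.578
outer loop
vertex 4.575 -0.208 -1.987
vertex 4.616 0.444 -2.077
vertex 3.508 0.393 -0.512
endloop
endfacet
facet normal 0.263 -0.461 -0.847
outer loop
vertex 1.267 0.046 -3.8
vertex 0.486 -0.08 -3.974
vertex 0.853 0.596 -4.228
endloop
endfacet
facet normal 0.587 0.724 0.363
outer loop
vertex 1.267 0.046 -3.8
vertex 0.853 0.596 -4.228
vertex 0.154 0.5 -2.906
endloop
endfacet
facet normal 0.263 -0.461 -0.848
outer loop
vertex 0.853 0.596 -4.228
vertex 0.486 -0.08 -3.974
vertex 0.072 0.469 -4.401
endloop
endfacet
facet normal -0.158 0.987 -0.012
outer loop
vertex 0.853 0.596 -4.228
vertex 0.072 0.469 -4.401
vertex 0.154 0.5 -2.906
endloop
endfacet
facet normal 0.263 -0.461 -0.848
outer loop
vertex 0.072 0.469 -4.401
vertex 0.486 -0.08 -3.974
vertex -0.296 -0.206 -4.148
endloop
endfacet
facet normal -0.871 0.489 0.038
outer loop
vertex 0.072 0.469 -4.401
vertex -0.296 -0.206 -4.148
vertex 0.154 0.5 -2.906
endloop
endfacet
facet normal 0.263 -0.461 -0.847
outer loop
vertex -0.296 -0.206 -4.148
vertex 0.486 -0.08 -3.974
vertex 0.118 -0.756 -3.72
endloop
endfacet
facet normal -0.843 -0.275 0.462
outer loop
vertex -0.296 -0.206 -4.148
vertex 0.118 -0.756 -3.72
vertex 0.154 0.5 -2.906
endloop
endfacet
facet normal 0.262 -0.461 -0.848
outer loop
vertex 0.118 -0.756 -3.72
vertex 0.486 -0.08 -3.974
vertex 0.899 -0.63 -3.547
endloop
endfacet
facet normal -0.098 -0.539 0.836
outer loop
vertex 0.118 -0.756 -3.72
vertex 0.899 -0.63 -3.547
vertex 0.154 0.5 -2.906
endloop
endfacet
facet normal 0.263 -0.461 -0.848
outer loop
vertex 0.899 -0.63 -3.547
vertex 0.486 -0.08 -3.974
vertex 1.267 0.046 -3.8
endloop
endfacet
facet normal 0.616 -0.041 0.787
outer loop
vertex 0.899 -0.63 -3.547
vertex 1.267 0.046 -3.8
vertex 0.154 0.5 -2.906
endloop
endfacet

endsolid


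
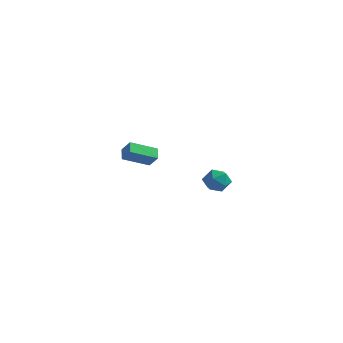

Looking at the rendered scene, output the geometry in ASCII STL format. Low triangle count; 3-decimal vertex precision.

solid 
facet normal -0.560 -0.734 0.383
outer loop
vertex -3.693 -0.471 -2.738
vertex -4.351 -0.334 -3.438
vertex -3.293 -1.029 -3.223
endloop
endfacet
facet normal 0.678 -0.141 0.721
outer loop
vertex -2.329 0.234 -3.882
vertex -3.693 -0.471 -2.738
vertex -3.293 -1.029 -3.223
endloop
endfacet
facet normal -0.560 -0.734 0.383
outer loop
vertex -3.293 -1.029 -3.223
vertex -4.351 -0.334 -3.438
vertex -3.951 -0.892 -3.923
endloop
endfacet
facet normal 0.476 -0.664 -0.577
outer loop
vertex -3.951 -0.892 -3.923
vertex -2.329 0.234 -3.882
vertex -3.293 -1.029 -3.223
endloop
endfacet
facet normal -0.476 0.664 0.577
outer loop
vertex -3.693 -0.471 -2.738
vertex -3.387 0.929 -4.097
vertex -4.351 -0.334 -3.438
endloop
endfacet
facet normal 0.678 -0.141 0.721
outer loop
vertex -2.729 0.792 -3.397
vertex -3.693 -0.471 -2.738
vertex -2.329 0.234 -3.882
endloop
endfacet
facet normal -0.476 0.664 0.577
outer loop
vertex -2.729 0.792 -3.397
vertex -3.387 0.929 -4.097
vertex -3.693 -0.471 -2.738
endloop
endfacet
facet normal -0.678 0.141 -0.721
outer loop
vertex -4.351 -0.334 -3.438
vertex -3.387 0.929 -4.097
vertex -3.951 -0.892 -3.923
endloop
endfacet
facet normal 0.476 -0.664 -0.577
outer loop
vertex -2.987 0.371 -4.582
vertex -2.329 0.234 -3.882
vertex -3.951 -0.892 -3.923
endloop
endfacet
facet normal -0.678 0.141 -0.721
outer loop
vertex -3.951 -0.892 -3.923
vertex -3.387 0.929 -4.097
vertex -2.987 0.371 -4.582
endloop
endfacet
facet normal 0.560 0.734 -0.383
outer loop
vertex -2.987 0.371 -4.582
vertex -2.729 0.792 -3.397
vertex -2.329 0.234 -3.882
endloop
endfacet
facet normal 0.560 0.734 -0.383
outer loop
vertex -3.387 0.929 -4.097
vertex -2.729 0.792 -3.397
vertex -2.987 0.371 -4.582
endloop
endfacet
facet normal -0.518 0.496 0.697
outer loop
vertex 3.154 -3.327 -2.988
vertex 3.582 -3.706 -2.4
vertex 3.849 -2.995 -2.707
endloop
endfacet
facet normal -0.461 0.882 0.099
outer loop
vertex 3.154 -3.327 -2.988
vertex 3.849 -2.995 -2.707
vertex 3.688 -2.989 -3.511
endloop
endfacet
facet normal -0.746 0.504 -0.435
outer loop
vertex 3.154 -3.327 -2.988
vertex 3.688 -2.989 -3.511
vertex 3.32 -3.697 -3.701
endloop
endfacet
facet normal -0.979 -0.116 -0.168
outer loop
vertex 3.154 -3.327 -2.988
vertex 3.32 -3.697 -3.701
vertex 3.255 -4.141 -3.014
endloop
endfacet
facet normal -0.838 -0.121 0.532
outer loop
vertex 3.154 -3.327 -2.988
vertex 3.255 -4.141 -3.014
vertex 3.582 -3.706 -2.4
endloop
endfacet
facet normal 0.232 0.972 -0.039
outer loop
vertex 3.688 -2.989 -3.511
vertex 3.849 -2.995 -2.707
vertex 4.445 -3.159 -3.246
endloop
endfacet
facet normal 0.140 0.348 0.927
outer loop
vertex 3.849 -2.995 -2.707
vertex 3.582 -3.706 -2.4
vertex 4.38 -3.603 -2.559
endloop
endfacet
facet normal -0.377 -0.649 0.661
outer loop
vertex 3.582 -3.706 -2.4
vertex 3.255 -4.141 -3.014
vertex 4.012 -4.311 -2.749
endloop
endfacet
facet normal -0.604 -0.642 -0.472
outer loop
vertex 3.255 -4.141 -3.014
vertex 3.32 -3.697 -3.701
vertex 3.851 -4.305 -3.553
endloop
endfacet
facet normal -0.227 0.361 -0.905
outer loop
vertex 3.32 -3.697 -3.701
vertex 3.688 -2.989 -3.511
vertex 4.118 -3.594 -3.86
endloop
endfacet
facet normal 0.979 0.116 0.168
outer loop
vertex 4.546 -3.973 -3.272
vertex 4.445 -3.159 -3.246
vertex 4.38 -3.603 -2.559
endloop
endfacet
facet normal 0.746 -0.504 0.435
outer loop
vertex 4.546 -3.973 -3.272
vertex 4.38 -3.603 -2.559
vertex 4.012 -4.311 -2.749
endloop
endfacet
facet normal 0.461 -0.882 -0.099
outer loop
vertex 4.546 -3.973 -3.272
vertex 4.012 -4.311 -2.749
vertex 3.851 -4.305 -3.553
endloop
endfacet
facet normal 0.518 -0.496 -0.697
outer loop
vertex 4.546 -3.973 -3.272
vertex 3.851 -4.305 -3.553
vertex 4.118 -3.594 -3.86
endloop
endfacet
facet normal 0.838 0.121 -0.532
outer loop
vertex 4.546 -3.973 -3.272
vertex 4.118 -3.594 -3.86
vertex 4.445 -3.159 -3.246
endloop
endfacet
facet normal 0.604 0.642 0.472
outer loop
vertex 4.38 -3.603 -2.559
vertex 4.445 -3.159 -3.246
vertex 3.849 -2.995 -2.707
endloop
endfacet
facet normal 0.227 -0.361 0.905
outer loop
vertex 4.012 -4.311 -2.749
vertex 4.38 -3.603 -2.559
vertex 3.582 -3.706 -2.4
endloop
endfacet
facet normal -0.232 -0.972 0.039
outer loop
vertex 3.851 -4.305 -3.553
vertex 4.012 -4.311 -2.749
vertex 3.255 -4.141 -3.014
endloop
endfacet
facet normal -0.140 -0.348 -0.927
outer loop
vertex 4.118 -3.594 -3.86
vertex 3.851 -4.305 -3.553
vertex 3.32 -3.697 -3.701
endloop
endfacet
facet normal 0.377 0.649 -0.661
outer loop
vertex 4.445 -3.159 -3.246
vertex 4.118 -3.594 -3.86
vertex 3.688 -2.989 -3.511
endloop
endfacet

endsolid
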